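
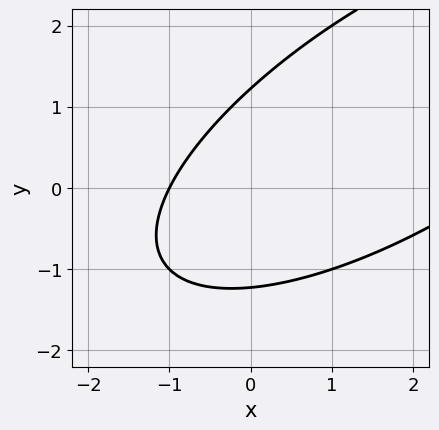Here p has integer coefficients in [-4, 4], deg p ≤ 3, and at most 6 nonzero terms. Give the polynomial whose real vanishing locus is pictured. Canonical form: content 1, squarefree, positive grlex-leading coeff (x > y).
x^2 - 2*x*y + 2*y^2 - 2*x - 3

1. deg p = 2. A generic line meets the curve in up to 2 points.
2. From the visible intercepts: one x-axis crossing is at x = -1.
3. Putting this together gives p.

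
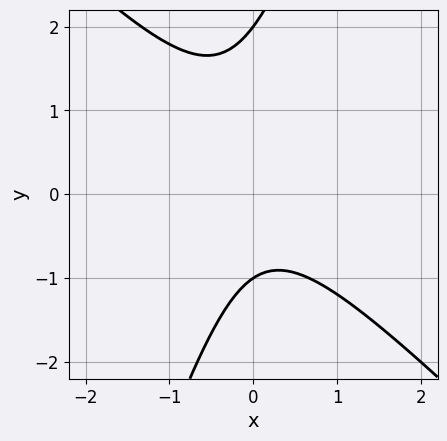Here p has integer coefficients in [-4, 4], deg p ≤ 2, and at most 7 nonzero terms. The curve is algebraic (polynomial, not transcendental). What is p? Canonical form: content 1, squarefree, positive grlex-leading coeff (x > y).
deg p = 2.
Checking where it meets the axes: the y-axis gridline crossings are at y ∈ {-1, 2}; no x-intercept at any integer in the box.
Putting this together gives p.

3*x^2 + 2*x*y - y^2 + y + 2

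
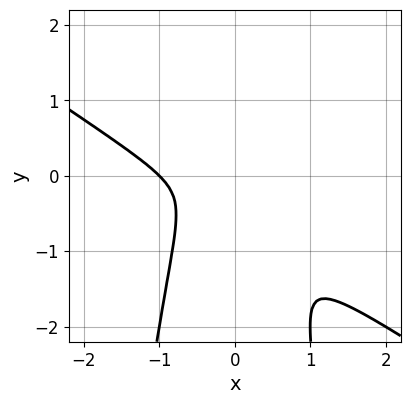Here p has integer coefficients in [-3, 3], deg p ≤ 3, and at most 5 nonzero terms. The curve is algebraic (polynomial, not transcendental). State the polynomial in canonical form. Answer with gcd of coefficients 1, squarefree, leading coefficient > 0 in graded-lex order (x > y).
Degree: the shape is more complex than any degree-2 curve, so deg p = 3.
From the visible intercepts: it crosses the x-axis at the gridline x = -1.
Together with the visible shape, these determine p as stated.

2*x^3 + 3*x^2*y + 2*x^2 + x*y + y^2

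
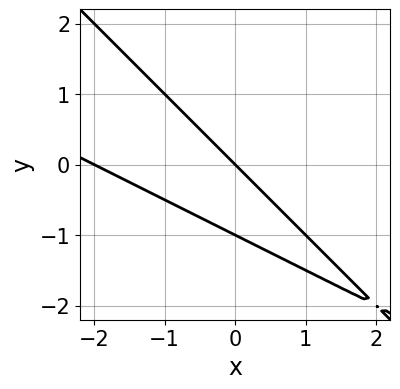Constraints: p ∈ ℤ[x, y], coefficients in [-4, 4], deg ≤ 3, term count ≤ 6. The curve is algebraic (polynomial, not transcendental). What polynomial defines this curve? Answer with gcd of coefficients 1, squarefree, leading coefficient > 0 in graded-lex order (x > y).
First, deg p = 2. No degree-1 curve has this shape.
Next, from the axis intercepts and sections: among the integer gridlines, it crosses the x-axis at x ∈ {-2, 0}; the y-axis gridline crossings are at y ∈ {-1, 0}.
Finally, assembling these constraints gives the stated polynomial.

x^2 + 3*x*y + 2*y^2 + 2*x + 2*y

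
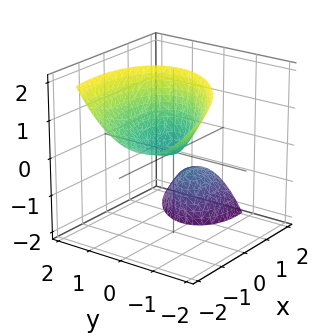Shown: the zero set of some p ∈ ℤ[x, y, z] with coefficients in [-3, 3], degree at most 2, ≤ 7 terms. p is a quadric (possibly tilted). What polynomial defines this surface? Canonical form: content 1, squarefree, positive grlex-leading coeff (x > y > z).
x^2 - x*y + 2*x*z + 2*y^2 - z

(a) The picture has 2 separate pieces.
(b) The degree is 2 — a generic line meets the surface in up to 2 points.
(c) Reading off the gridlines: it meets the x-axis at x = 0 (among the integer gridlines); it meets the y-axis at y = 0 (among the integer gridlines); it crosses the z-axis at the gridline z = 0.
(d) Matching integer coefficients to the picture gives p.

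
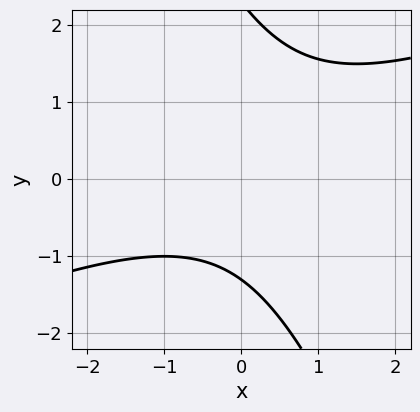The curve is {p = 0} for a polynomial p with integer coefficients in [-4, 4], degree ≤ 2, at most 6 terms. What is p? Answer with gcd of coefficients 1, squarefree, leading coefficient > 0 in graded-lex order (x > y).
x^2 - 2*x*y - y^2 + y + 3

The degree is 2 — the shape is more complex than any degree-1 curve.
Checking where it meets the axes: it misses every integer gridline on the x-axis.
Solving for integer coefficients yields p as stated.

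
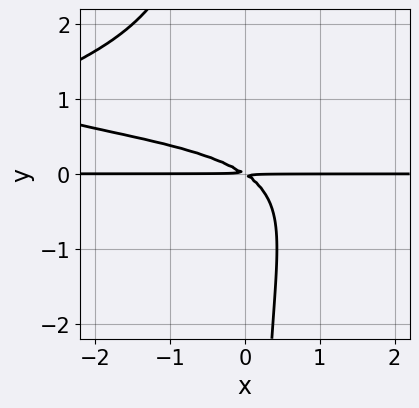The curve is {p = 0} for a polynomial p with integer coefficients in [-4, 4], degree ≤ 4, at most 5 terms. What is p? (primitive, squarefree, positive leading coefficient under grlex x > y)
2*x*y^3 - 3*x*y^2 + 2*x*y + 3*y^2

The degree is 4 — the shape is more complex than any degree-3 curve.
From the visible intercepts: the visible x-axis segment lies entirely on the curve.
Together with the visible shape, these determine p as stated.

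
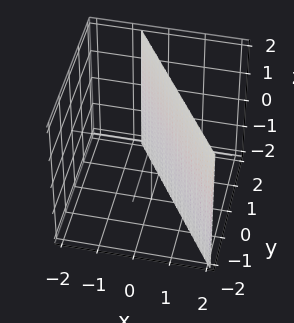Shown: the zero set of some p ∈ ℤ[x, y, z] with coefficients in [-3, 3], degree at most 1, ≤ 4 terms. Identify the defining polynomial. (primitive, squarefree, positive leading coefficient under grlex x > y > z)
deg p = 1. The surface is flat (a plane).
Against the integer gridlines: it meets the y-axis at y = 1 (among the integer gridlines); no z-intercept at any integer in the box.
Solving for integer coefficients yields p as stated.

3*x + 2*y - 2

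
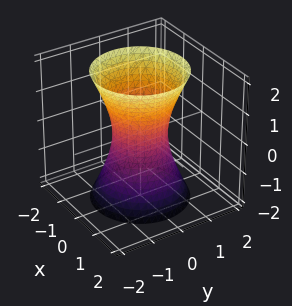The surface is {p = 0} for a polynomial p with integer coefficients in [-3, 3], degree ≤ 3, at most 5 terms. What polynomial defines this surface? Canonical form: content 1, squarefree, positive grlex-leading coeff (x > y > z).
First, the degree is 2 — an hourglass — one-sheet hyperboloid; a quadric.
Then, by symmetry, every cross-section ⟂ z is a circle, so x, y appear only via x² + y²; it's symmetric under z → −z, forcing even powers of z.
Next, against the integer gridlines: the surface avoids every integer z-axis point in the box; a circular section at z = 0 has radius between 0 and 1.
Finally, together with the visible shape, these determine p as stated.

3*x^2 + 3*y^2 - z^2 - 2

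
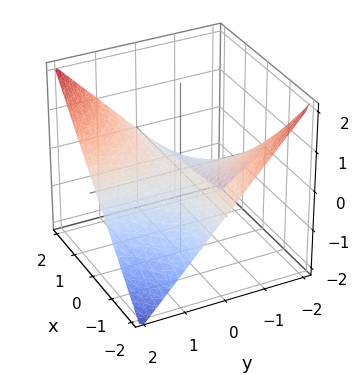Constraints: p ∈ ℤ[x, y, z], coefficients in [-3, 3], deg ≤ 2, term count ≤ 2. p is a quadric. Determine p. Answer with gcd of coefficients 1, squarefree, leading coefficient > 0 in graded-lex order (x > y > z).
x*y - 2*z

(a) The degree is 2 — a hyperbolic paraboloid; a quadric.
(b) Against the integer gridlines: it meets the z-axis at z = 0 (among the integer gridlines); every point of the x-axis in the box is on the surface; the visible y-axis segment lies entirely on the surface.
(c) These observations pin down the coefficients.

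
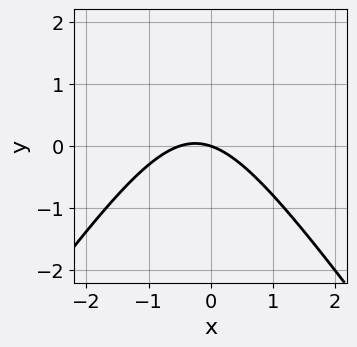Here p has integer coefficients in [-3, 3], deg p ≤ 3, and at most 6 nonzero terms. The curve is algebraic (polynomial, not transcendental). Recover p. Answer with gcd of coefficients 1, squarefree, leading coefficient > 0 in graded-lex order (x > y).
The degree is 2 — no degree-1 curve has this shape.
Observable constraints: one y-axis crossing is at y = 0; it crosses the x-axis at the gridline x = 0.
The integer polynomial consistent with all of this is the stated p.

2*x^2 - y^2 + x + 3*y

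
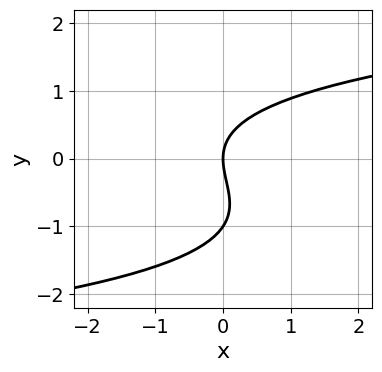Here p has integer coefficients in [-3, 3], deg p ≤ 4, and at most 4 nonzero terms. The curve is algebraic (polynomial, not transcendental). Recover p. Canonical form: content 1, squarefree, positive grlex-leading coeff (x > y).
2*y^3 + 2*y^2 - 3*x

(a) Degree: a generic line meets the curve in up to 3 points, so deg p = 3.
(b) Reading off the gridlines: it crosses the x-axis at the gridline x = 0; the y-axis gridline crossings are at y ∈ {-1, 0}.
(c) Matching integer coefficients to the picture gives p.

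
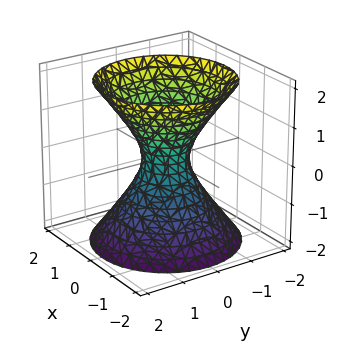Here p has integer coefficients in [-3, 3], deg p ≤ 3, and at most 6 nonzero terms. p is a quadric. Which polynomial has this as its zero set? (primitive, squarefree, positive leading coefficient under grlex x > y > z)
3*x^2 + 3*y^2 - 2*z^2 - 1

(a) deg p = 2.
(b) Symmetries: it's symmetric under z → −z, forcing even powers of z; rotational symmetry about the z-axis ⇒ p depends on x, y only through x² + y².
(c) Reading off the gridlines: it misses every integer gridline on the z-axis; a circular section at z = -1 has radius exactly 1.
(d) Putting this together gives p.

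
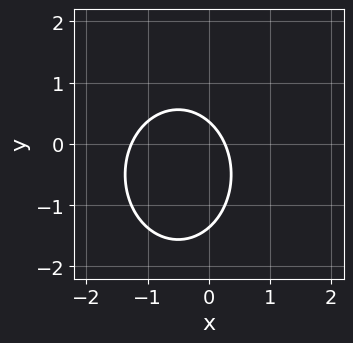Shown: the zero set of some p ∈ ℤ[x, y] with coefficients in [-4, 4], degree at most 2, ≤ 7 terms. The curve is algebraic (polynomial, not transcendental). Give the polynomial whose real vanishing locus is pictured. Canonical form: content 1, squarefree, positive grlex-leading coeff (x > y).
(a) deg p = 2. No degree-1 curve has this shape.
(b) The integer polynomial consistent with all of this is the stated p.

3*x^2 + 2*y^2 + 3*x + 2*y - 1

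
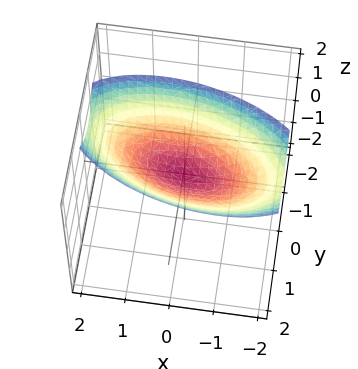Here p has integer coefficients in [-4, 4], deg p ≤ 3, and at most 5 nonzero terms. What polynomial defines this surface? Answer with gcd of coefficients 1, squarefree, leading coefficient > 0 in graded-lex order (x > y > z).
x^2 + x*y + 3*y^2 - y*z - 3*z

1. The degree is 2 — the shape is more complex than any degree-1 surface.
2. From the axis intercepts and sections: it meets the y-axis at y = 0 (among the integer gridlines); it crosses the x-axis at the gridline x = 0; it crosses the z-axis at the gridline z = 0.
3. Together with the visible shape, these determine p as stated.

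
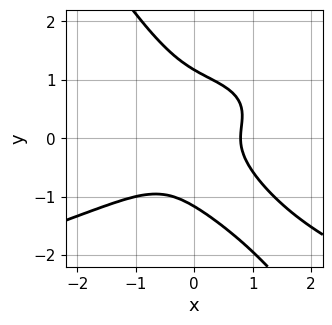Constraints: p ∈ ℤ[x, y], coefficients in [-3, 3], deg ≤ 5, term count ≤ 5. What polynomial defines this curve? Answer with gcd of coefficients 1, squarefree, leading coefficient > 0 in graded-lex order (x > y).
(a) The degree is 4 — no degree-3 curve has this shape.
(b) Solving for integer coefficients yields p as stated.

3*x*y^3 + 2*y^4 + 2*x^3 - 2*y^2 - 1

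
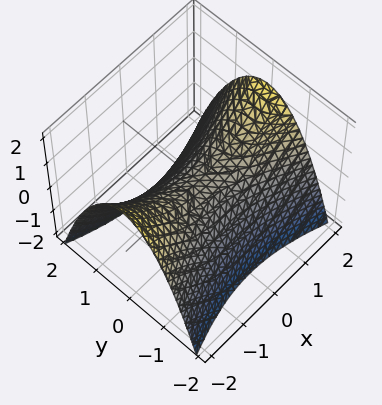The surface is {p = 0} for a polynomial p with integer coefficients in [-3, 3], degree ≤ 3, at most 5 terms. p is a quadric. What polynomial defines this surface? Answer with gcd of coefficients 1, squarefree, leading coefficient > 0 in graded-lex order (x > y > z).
x^2 - 3*y^2 - 3*z

1. deg p = 2.
2. Symmetries: it's symmetric under x → −x, forcing even powers of x; the y ↦ −y reflection is a symmetry, so y appears only in even powers.
3. From the visible intercepts: it crosses the y-axis at the gridline y = 0; it meets the x-axis at x = 0 (among the integer gridlines); it meets the z-axis at z = 0 (among the integer gridlines).
4. Putting this together gives p.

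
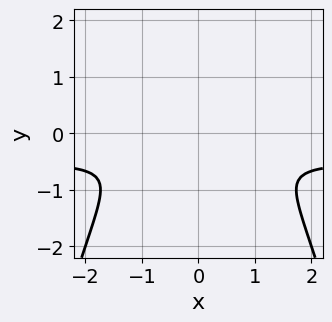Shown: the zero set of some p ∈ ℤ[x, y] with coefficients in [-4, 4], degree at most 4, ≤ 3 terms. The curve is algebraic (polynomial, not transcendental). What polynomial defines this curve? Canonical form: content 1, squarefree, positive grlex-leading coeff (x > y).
Degree: no degree-2 curve has this shape, so deg p = 3.
Symmetries: the x ↦ −x reflection is a symmetry, so x appears only in even powers.
Together with the visible shape, these determine p as stated.

2*x^2*y + x^2 + 3*y^2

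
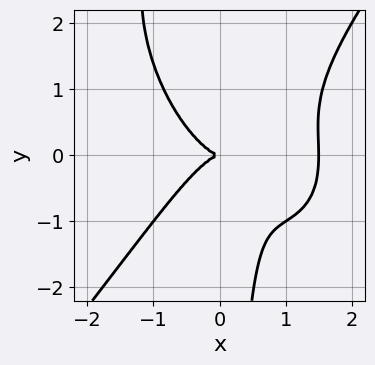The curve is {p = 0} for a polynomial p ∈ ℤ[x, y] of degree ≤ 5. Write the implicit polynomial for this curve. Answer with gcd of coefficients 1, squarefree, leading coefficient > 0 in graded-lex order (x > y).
2*x^4 - x*y^3 - 3*x^3 + 2*x*y^2 - 2*y^2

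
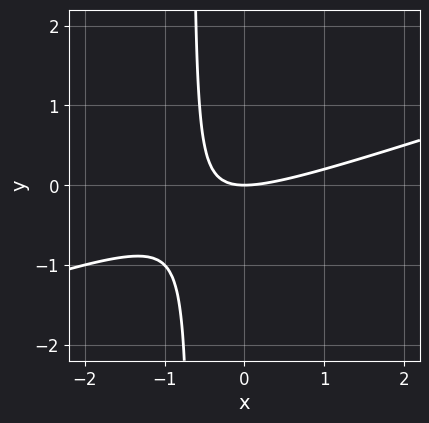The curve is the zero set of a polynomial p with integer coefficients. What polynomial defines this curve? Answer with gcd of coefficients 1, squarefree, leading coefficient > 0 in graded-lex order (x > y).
1. The degree is 2 — no degree-1 curve has this shape.
2. From the visible intercepts: it crosses the x-axis at the gridline x = 0; it crosses the y-axis at the gridline y = 0.
3. Fitting integer coefficients to these (and the overall shape) gives p.

x^2 - 3*x*y - 2*y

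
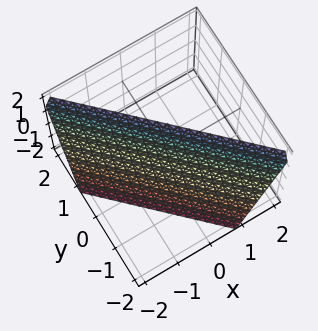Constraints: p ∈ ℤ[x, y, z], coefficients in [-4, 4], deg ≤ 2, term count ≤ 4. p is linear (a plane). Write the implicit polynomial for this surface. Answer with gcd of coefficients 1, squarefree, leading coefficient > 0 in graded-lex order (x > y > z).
3*x + 3*y - z + 2

(a) The degree is 1 — every cross-section is a straight line — this is a plane.
(b) Checking where it meets the axes: it crosses the z-axis at the gridline z = 2.
(c) Solving for integer coefficients yields p as stated.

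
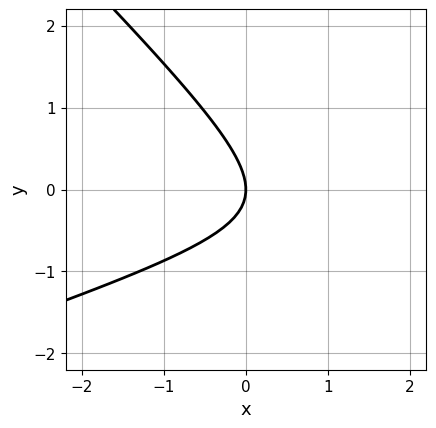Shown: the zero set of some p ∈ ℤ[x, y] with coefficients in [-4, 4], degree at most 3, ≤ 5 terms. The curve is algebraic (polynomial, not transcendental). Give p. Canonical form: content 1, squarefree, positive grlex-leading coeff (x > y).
x^2 - 2*x*y - 3*y^2 - 3*x

deg p = 2.
From the axis intercepts and sections: it crosses the y-axis at the gridline y = 0; it crosses the x-axis at the gridline x = 0.
These observations pin down the coefficients.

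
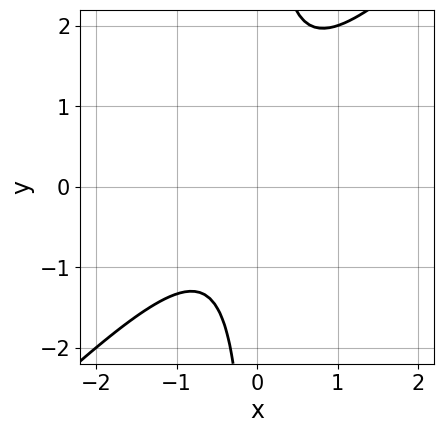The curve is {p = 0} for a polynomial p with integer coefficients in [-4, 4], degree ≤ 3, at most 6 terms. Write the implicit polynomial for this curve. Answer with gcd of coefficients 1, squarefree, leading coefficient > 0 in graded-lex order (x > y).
First, deg p = 2.
Then, checking where it meets the axes: the curve avoids every integer x-axis point in the box; the curve avoids every integer y-axis point in the box.
Finally, these observations pin down the coefficients.

3*x^2 - 3*x*y + x + 2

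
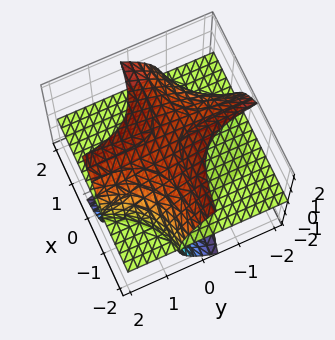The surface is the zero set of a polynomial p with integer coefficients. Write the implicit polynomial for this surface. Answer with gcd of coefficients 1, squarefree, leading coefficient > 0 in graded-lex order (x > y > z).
(a) I count 2 distinct pieces. Treating them together as one polynomial.
(b) deg p = 3. The shape is more complex than any degree-2 surface.
(c) Observable constraints: one z-axis crossing is at z = 0; the visible x-axis segment lies entirely on the surface.
(d) Putting this together gives p. Check: (0, -1, 0) on the y-axis lies on the surface, and p(0, -1, 0) = 0. ✓

2*x*y*z - z^3 + 3*z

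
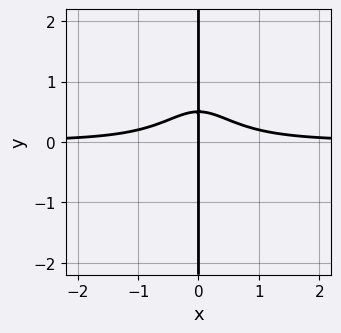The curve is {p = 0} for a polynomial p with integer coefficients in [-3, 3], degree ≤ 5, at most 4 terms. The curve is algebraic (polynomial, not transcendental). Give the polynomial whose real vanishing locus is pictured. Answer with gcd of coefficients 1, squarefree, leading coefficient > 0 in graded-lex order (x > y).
3*x^3*y + 2*x*y - x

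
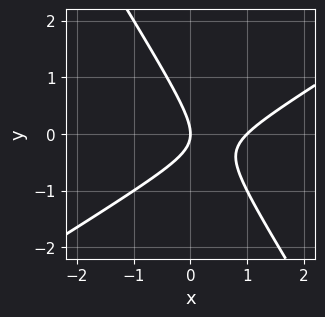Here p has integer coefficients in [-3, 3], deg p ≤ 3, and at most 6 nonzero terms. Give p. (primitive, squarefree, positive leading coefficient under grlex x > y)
x^2 - x*y - y^2 - x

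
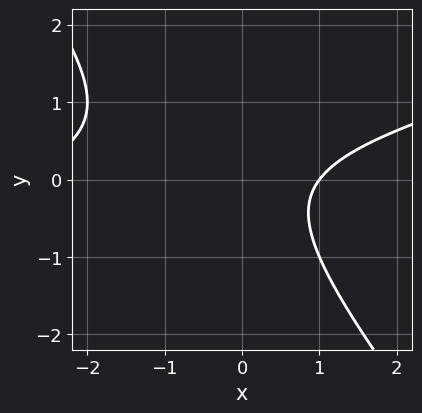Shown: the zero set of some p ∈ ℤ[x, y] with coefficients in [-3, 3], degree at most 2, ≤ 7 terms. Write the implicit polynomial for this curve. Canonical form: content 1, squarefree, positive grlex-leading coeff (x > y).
(a) deg p = 2.
(b) Reading off the gridlines: the curve avoids every integer y-axis point in the box; it crosses the x-axis at the gridline x = 1.
(c) Solving for integer coefficients yields p as stated.

x^2 - 3*x*y - 3*y^2 + 2*x - 3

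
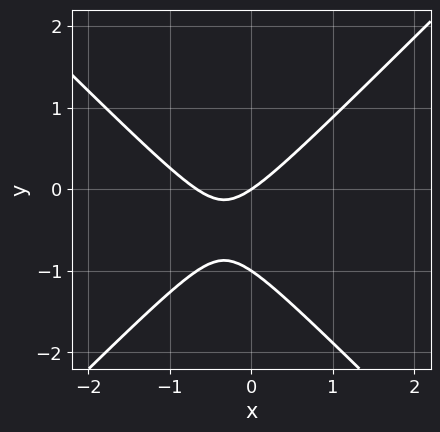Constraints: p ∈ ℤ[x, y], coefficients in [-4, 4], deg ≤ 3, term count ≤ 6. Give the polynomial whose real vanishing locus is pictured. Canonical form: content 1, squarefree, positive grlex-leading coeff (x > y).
3*x^2 - 3*y^2 + 2*x - 3*y

1. The degree is 2 — a generic line meets the curve in up to 2 points.
2. Reading off the gridlines: among the integer gridlines, it crosses the y-axis at y ∈ {-1, 0}; one x-axis crossing is at x = 0.
3. Matching integer coefficients to the picture gives p.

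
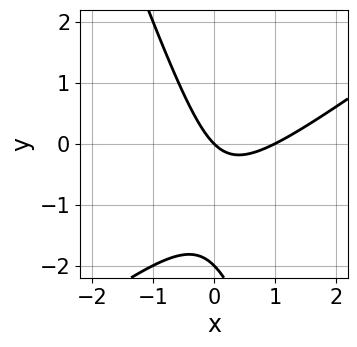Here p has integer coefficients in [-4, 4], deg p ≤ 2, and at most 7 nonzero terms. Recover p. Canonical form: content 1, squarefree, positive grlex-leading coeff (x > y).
2*x^2 - 2*x*y - y^2 - 2*x - 2*y

1. The degree is 2 — no degree-1 curve has this shape.
2. From the axis intercepts and sections: the y-axis gridline crossings are at y ∈ {-2, 0}; the x-axis gridline crossings are at x ∈ {0, 1}.
3. These observations pin down the coefficients.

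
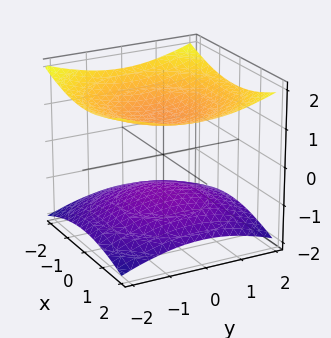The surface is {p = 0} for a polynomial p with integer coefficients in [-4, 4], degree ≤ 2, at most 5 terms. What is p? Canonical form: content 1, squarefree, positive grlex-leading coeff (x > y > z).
(a) There are 2 components. Treating them together as one polynomial.
(b) The degree is 2 — no degree-1 surface has this shape.
(c) Symmetries: the z-axis is an axis of rotation, so x and y enter only as x² + y².
(d) From the axis intercepts and sections: the surface avoids every integer y-axis point in the box; it misses every integer gridline on the x-axis.
(e) Solving for integer coefficients yields p as stated. Check: (0, 0, -1) on the z-axis lies on the surface, and p(0, 0, -1) = 0. ✓

x^2 + y^2 - 3*z^2 + 3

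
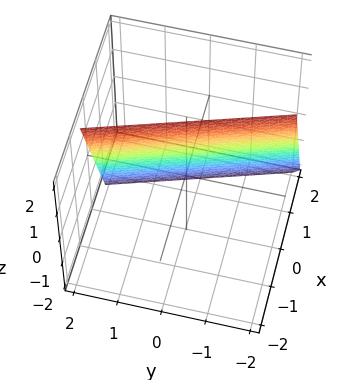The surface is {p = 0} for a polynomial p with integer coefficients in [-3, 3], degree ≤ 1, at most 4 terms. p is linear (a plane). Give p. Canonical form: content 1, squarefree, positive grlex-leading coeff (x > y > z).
3*x + y + z - 2

First, the degree is 1 — the surface is flat (a plane).
Next, observable constraints: it crosses the z-axis at the gridline z = 2; it crosses the y-axis at the gridline y = 2.
Finally, putting this together gives p.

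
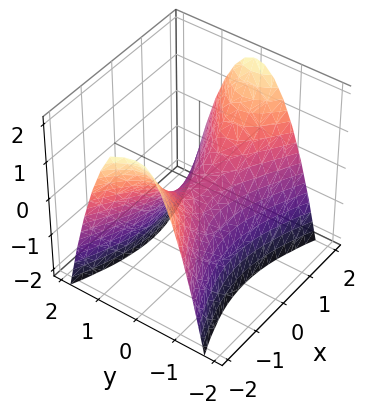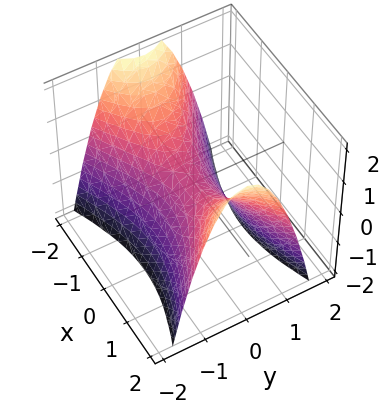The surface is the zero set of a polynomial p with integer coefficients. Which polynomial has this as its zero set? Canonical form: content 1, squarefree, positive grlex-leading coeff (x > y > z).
First, the degree is 2 — a saddle surface; a quadric.
Next, symmetries: mirror symmetry y ↦ −y ⇒ only even powers of y; it's symmetric under x → −x, forcing even powers of x.
Then, from the axis intercepts and sections: one y-axis crossing is at y = 0; one z-axis crossing is at z = 0; one x-axis crossing is at x = 0.
Finally, solving for integer coefficients yields p as stated.

x^2 - 3*y^2 - 2*z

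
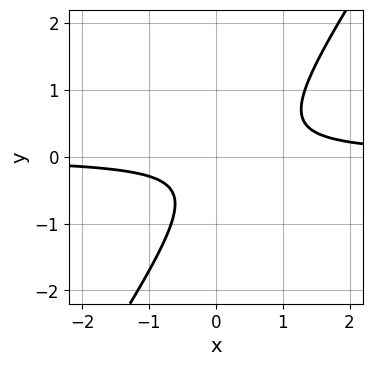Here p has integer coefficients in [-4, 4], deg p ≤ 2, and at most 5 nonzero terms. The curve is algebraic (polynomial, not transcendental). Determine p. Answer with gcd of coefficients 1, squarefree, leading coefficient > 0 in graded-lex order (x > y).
1. Degree: the shape is more complex than any degree-1 curve, so deg p = 2.
2. Against the integer gridlines: the curve avoids every integer y-axis point in the box; the curve avoids every integer x-axis point in the box.
3. Solving for integer coefficients yields p as stated.

3*x*y - 2*y^2 - y - 1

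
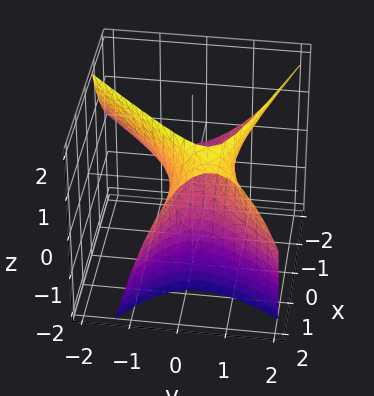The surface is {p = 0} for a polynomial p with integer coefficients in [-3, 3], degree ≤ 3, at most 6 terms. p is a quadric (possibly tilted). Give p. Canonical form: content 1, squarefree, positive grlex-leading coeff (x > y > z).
x^2 + 2*x*y - 3*x*z - 3*y^2 + 3*z

deg p = 2. A generic line meets the surface in up to 2 points.
Against the integer gridlines: one y-axis crossing is at y = 0; it crosses the x-axis at the gridline x = 0.
Matching integer coefficients to the picture gives p.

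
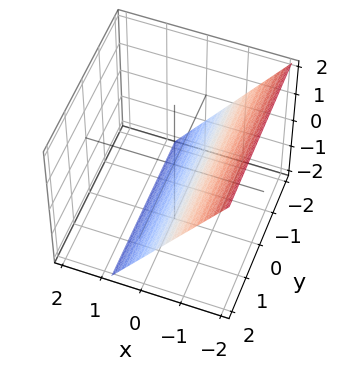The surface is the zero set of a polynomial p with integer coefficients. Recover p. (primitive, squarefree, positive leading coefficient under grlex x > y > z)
First, the degree is 1 — every cross-section is a straight line — this is a plane.
Next, from the axis intercepts and sections: one z-axis crossing is at z = -1; no y-intercept at any integer in the box.
Finally, matching integer coefficients to the picture gives p.

3*x + 2*z + 2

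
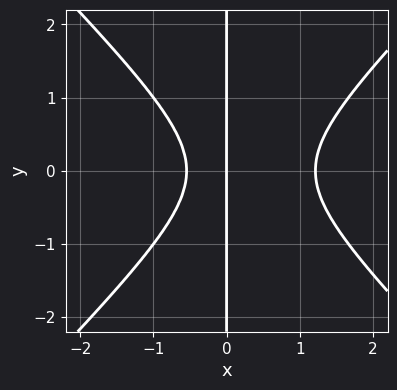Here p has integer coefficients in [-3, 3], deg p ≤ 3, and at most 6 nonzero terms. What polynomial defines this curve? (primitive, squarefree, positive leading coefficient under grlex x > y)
3*x^3 - 3*x*y^2 - 2*x^2 - 2*x

First, deg p = 3. A generic line meets the curve in up to 3 points.
Next, symmetries: it's symmetric under y → −y, forcing even powers of y.
Next, observable constraints: it meets the x-axis at x = 0 (among the integer gridlines); every point of the y-axis in the box is on the curve.
Finally, putting this together gives p.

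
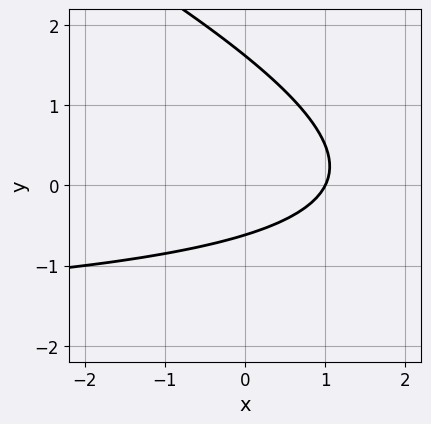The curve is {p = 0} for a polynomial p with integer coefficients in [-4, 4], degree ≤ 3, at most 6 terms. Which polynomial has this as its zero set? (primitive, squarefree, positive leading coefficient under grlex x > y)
x*y + 2*y^2 + 2*x - 2*y - 2

(a) The degree is 2 — a generic line meets the curve in up to 2 points.
(b) Observable constraints: it crosses the x-axis at the gridline x = 1.
(c) The integer polynomial consistent with all of this is the stated p.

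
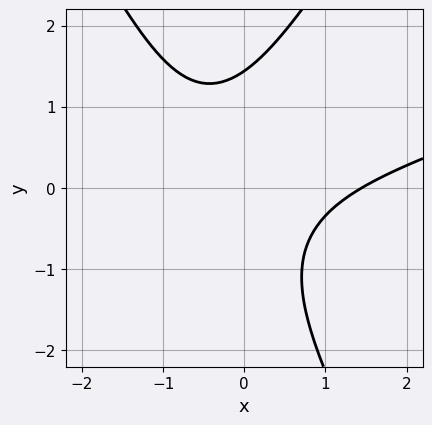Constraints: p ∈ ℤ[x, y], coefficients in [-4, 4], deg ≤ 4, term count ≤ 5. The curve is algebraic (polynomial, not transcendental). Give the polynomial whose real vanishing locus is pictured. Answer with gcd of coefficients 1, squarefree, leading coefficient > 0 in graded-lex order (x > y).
x^3 - 3*x^2*y + y^3 - 3*x*y - 3

1. deg p = 3. The shape is more complex than any degree-2 curve.
2. Matching integer coefficients to the picture gives p.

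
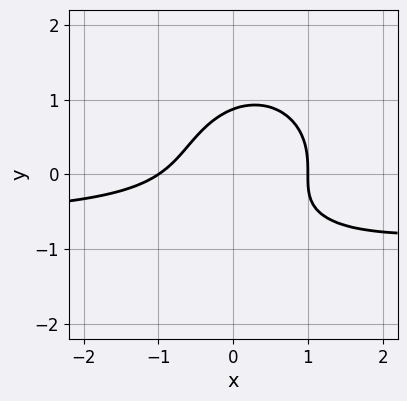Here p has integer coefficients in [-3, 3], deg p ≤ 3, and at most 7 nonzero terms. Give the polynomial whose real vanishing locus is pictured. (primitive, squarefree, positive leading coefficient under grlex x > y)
3*x^2*y + 3*y^3 + 2*x^2 - 3*x*y - 2

1. The degree is 3 — the shape is more complex than any degree-2 curve.
2. Reading off the gridlines: the x-axis gridline crossings are at x ∈ {-1, 1}.
3. These observations pin down the coefficients.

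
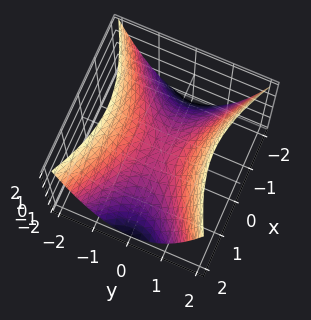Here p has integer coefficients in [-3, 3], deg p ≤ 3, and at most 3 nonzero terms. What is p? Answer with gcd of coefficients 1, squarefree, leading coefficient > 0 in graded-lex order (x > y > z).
First, deg p = 2. A saddle surface; a quadric.
Next, symmetries: it's symmetric under x → −x, forcing even powers of x; mirror symmetry y ↦ −y ⇒ only even powers of y.
Next, reading off the gridlines: it meets the x-axis at x = 0 (among the integer gridlines); it meets the z-axis at z = 0 (among the integer gridlines).
Finally, these observations pin down the coefficients.

x^2 - 2*y^2 + 2*z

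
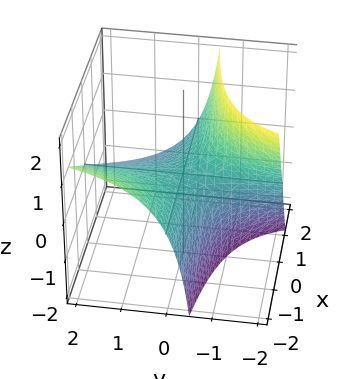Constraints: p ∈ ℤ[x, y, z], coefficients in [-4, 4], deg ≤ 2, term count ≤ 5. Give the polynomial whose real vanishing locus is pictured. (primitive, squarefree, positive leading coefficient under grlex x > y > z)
x*y + y*z + z

(a) The degree is 2 — the shape is more complex than any degree-1 surface.
(b) Observable constraints: the visible x-axis segment lies entirely on the surface; every point of the y-axis in the box is on the surface; it meets the z-axis at z = 0 (among the integer gridlines).
(c) Solving for integer coefficients yields p as stated.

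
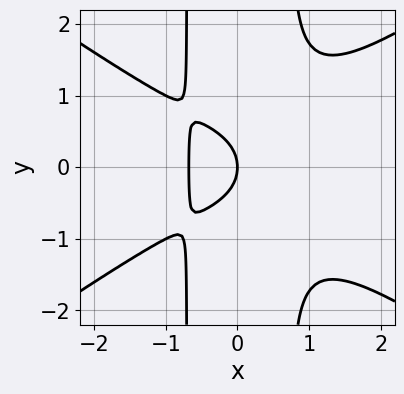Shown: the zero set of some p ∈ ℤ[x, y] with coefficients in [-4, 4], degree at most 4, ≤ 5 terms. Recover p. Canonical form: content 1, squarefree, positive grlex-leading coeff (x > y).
x^4 - 2*x^2*y^2 + x^2 + y^2 + x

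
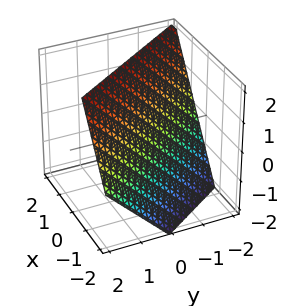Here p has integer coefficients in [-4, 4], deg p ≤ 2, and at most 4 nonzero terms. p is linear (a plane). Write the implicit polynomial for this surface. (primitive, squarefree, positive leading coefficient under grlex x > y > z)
Degree: every cross-section is a straight line — this is a plane, so deg p = 1.
Reading off the gridlines: it crosses the y-axis at the gridline y = -1; one z-axis crossing is at z = 1.
Putting this together gives p.

3*x + 2*y - 2*z + 2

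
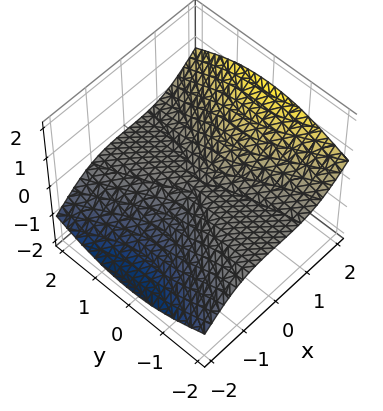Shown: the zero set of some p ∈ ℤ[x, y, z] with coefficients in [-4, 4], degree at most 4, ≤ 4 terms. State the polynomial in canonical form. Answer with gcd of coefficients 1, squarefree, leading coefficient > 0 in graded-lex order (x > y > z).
x^3 - 2*y^2*z - 3*z^3

(a) deg p = 3.
(b) Checking where it meets the axes: every point of the y-axis in the box is on the surface; it crosses the x-axis at the gridline x = 0; it crosses the z-axis at the gridline z = 0.
(c) Putting this together gives p.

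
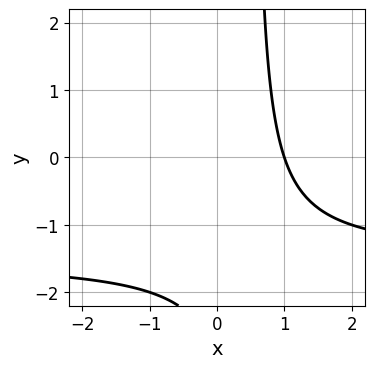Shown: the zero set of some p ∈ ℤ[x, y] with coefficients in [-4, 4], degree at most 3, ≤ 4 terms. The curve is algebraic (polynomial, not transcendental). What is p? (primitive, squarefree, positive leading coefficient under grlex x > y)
First, the degree is 2 — no degree-1 curve has this shape.
Then, reading off the gridlines: no y-intercept at any integer in the box; one x-axis crossing is at x = 1.
Finally, putting this together gives p.

2*x*y + 3*x - y - 3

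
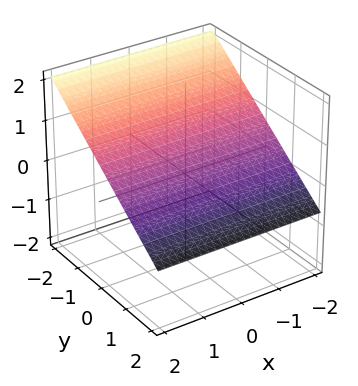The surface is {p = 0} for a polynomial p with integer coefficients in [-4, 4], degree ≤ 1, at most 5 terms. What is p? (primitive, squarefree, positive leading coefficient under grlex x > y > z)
2*y + 3*z - 2

Degree: every cross-section is a straight line — this is a plane, so deg p = 1.
From the visible intercepts: one y-axis crossing is at y = 1; it misses every integer gridline on the x-axis.
Matching integer coefficients to the picture gives p.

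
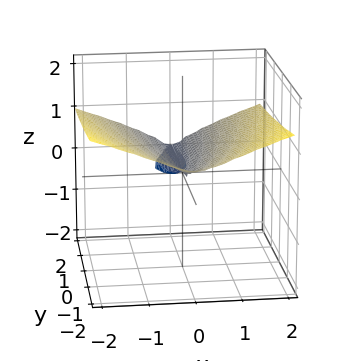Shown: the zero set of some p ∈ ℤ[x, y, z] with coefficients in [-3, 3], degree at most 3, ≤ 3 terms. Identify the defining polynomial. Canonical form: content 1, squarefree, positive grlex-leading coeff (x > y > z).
y*z^2 + 3*z^3 - x^2

1. Degree: a generic line meets the surface in up to 3 points, so deg p = 3.
2. Observable constraints: it crosses the x-axis at the gridline x = 0; one z-axis crossing is at z = 0; the visible y-axis segment lies entirely on the surface.
3. Together with the visible shape, these determine p as stated.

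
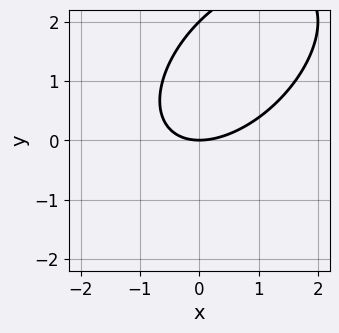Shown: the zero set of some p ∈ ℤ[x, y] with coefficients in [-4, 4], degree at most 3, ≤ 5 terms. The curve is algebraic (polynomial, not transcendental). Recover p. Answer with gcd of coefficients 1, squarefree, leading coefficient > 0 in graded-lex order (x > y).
x^2 - x*y + y^2 - 2*y

First, degree: a generic line meets the curve in up to 2 points, so deg p = 2.
Next, observable constraints: it meets the x-axis at x = 0 (among the integer gridlines); the y-axis gridline crossings are at y ∈ {0, 2}.
Finally, these observations pin down the coefficients.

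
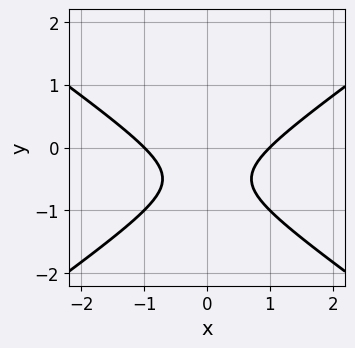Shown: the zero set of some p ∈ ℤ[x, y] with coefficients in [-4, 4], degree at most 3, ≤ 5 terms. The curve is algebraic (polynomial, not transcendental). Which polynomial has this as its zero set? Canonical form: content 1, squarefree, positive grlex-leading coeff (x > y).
Degree: a generic line meets the curve in up to 2 points, so deg p = 2.
Symmetries: the x ↦ −x reflection is a symmetry, so x appears only in even powers.
Checking where it meets the axes: no y-intercept at any integer in the box; among the integer gridlines, it crosses the x-axis at x ∈ {-1, 1}.
Solving for integer coefficients yields p as stated.

x^2 - 2*y^2 - 2*y - 1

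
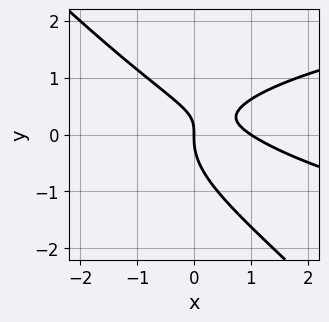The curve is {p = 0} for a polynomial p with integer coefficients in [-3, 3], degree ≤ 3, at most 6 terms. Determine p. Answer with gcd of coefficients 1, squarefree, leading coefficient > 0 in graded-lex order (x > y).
(a) Degree: the shape is more complex than any degree-2 curve, so deg p = 3.
(b) Checking where it meets the axes: it crosses the y-axis at the gridline y = 0; among the integer gridlines, it crosses the x-axis at x ∈ {0, 1}.
(c) Matching integer coefficients to the picture gives p.

3*x*y^2 + 3*y^3 - 2*x^2 - 3*x*y + 2*x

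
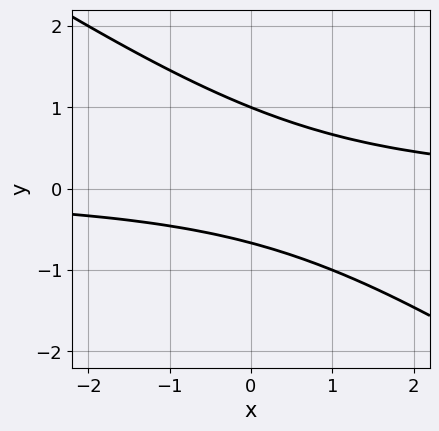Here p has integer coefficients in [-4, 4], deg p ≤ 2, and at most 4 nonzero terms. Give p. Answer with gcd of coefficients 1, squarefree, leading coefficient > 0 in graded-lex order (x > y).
2*x*y + 3*y^2 - y - 2

1. deg p = 2. The shape is more complex than any degree-1 curve.
2. Checking where it meets the axes: it misses every integer gridline on the x-axis; one y-axis crossing is at y = 1.
3. Matching integer coefficients to the picture gives p.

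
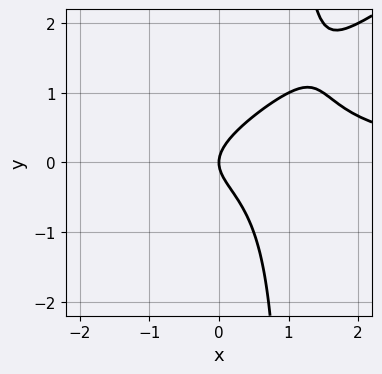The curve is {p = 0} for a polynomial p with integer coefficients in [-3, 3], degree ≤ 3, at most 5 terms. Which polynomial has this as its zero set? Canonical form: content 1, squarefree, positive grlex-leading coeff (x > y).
2*x^2*y - 3*x*y^2 + 3*y^2 - 2*x

The degree is 3 — no degree-2 curve has this shape.
Reading off the gridlines: it meets the y-axis at y = 0 (among the integer gridlines); it meets the x-axis at x = 0 (among the integer gridlines).
These observations pin down the coefficients.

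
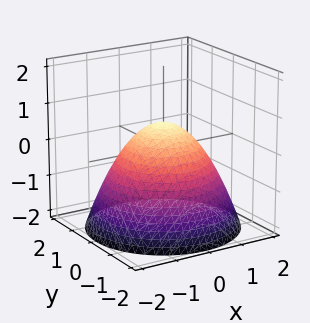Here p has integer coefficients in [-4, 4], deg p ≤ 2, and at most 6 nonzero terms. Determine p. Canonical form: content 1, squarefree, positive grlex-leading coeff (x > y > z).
2*x^2 + 2*y^2 + 3*z - 2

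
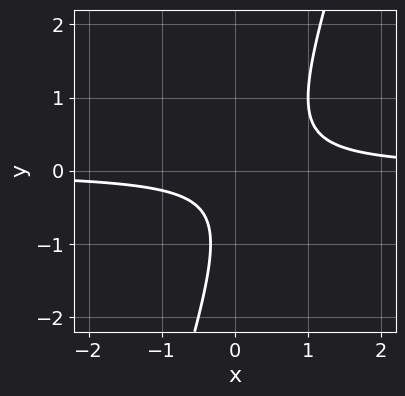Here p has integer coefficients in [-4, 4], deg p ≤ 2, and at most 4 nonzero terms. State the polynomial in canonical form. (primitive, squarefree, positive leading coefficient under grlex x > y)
3*x*y - y^2 - y - 1

(a) deg p = 2. No degree-1 curve has this shape.
(b) From the axis intercepts and sections: the curve avoids every integer y-axis point in the box; it misses every integer gridline on the x-axis.
(c) Together with the visible shape, these determine p as stated.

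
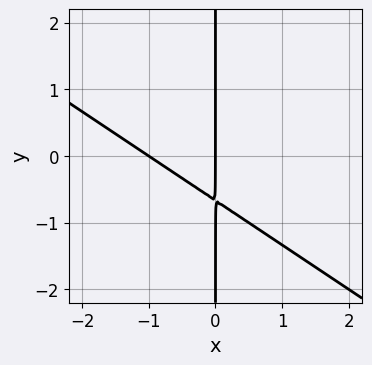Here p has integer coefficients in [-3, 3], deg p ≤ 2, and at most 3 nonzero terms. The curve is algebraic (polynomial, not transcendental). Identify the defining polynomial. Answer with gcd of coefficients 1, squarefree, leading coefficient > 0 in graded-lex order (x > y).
1. Degree: a generic line meets the curve in up to 2 points, so deg p = 2.
2. Reading off the gridlines: among the integer gridlines, it crosses the x-axis at x ∈ {-1, 0}; every point of the y-axis in the box is on the curve.
3. The integer polynomial consistent with all of this is the stated p.

2*x^2 + 3*x*y + 2*x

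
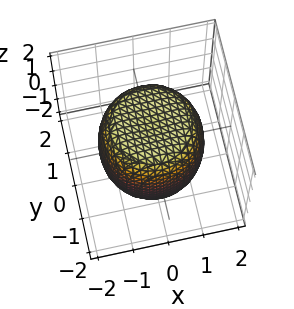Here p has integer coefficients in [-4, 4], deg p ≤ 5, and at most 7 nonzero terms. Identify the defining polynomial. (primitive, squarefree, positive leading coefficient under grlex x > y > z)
x^4 + 2*x^2*y^2 + y^4 - x^2 - y^2 + z^2 - 2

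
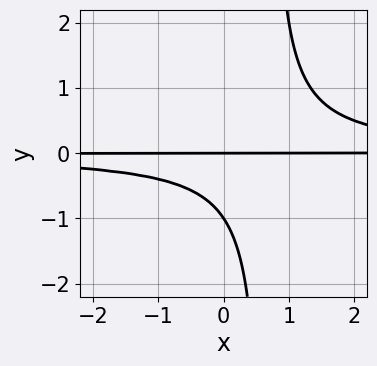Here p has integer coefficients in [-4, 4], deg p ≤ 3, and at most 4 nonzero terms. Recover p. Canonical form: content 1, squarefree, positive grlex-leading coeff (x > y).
(a) deg p = 3. A generic line meets the curve in up to 3 points.
(b) Checking where it meets the axes: the visible x-axis segment lies entirely on the curve; among the integer gridlines, it crosses the y-axis at y ∈ {-1, 0}.
(c) Putting this together gives p.

3*x*y^2 - 2*y^2 - 2*y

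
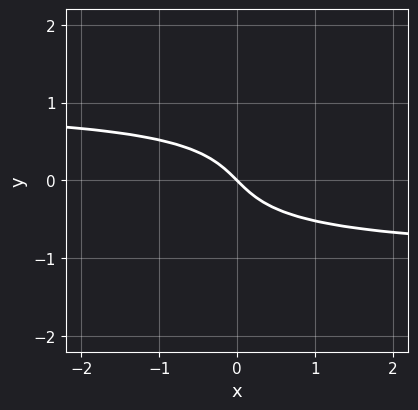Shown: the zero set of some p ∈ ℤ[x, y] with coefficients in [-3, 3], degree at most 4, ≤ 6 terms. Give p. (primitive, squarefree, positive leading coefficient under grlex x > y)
2*x*y^2 - 3*y^3 - 2*x - 2*y

1. Degree: no degree-2 curve has this shape, so deg p = 3.
2. Against the integer gridlines: it meets the x-axis at x = 0 (among the integer gridlines); it meets the y-axis at y = 0 (among the integer gridlines).
3. Assembling these constraints gives the stated polynomial.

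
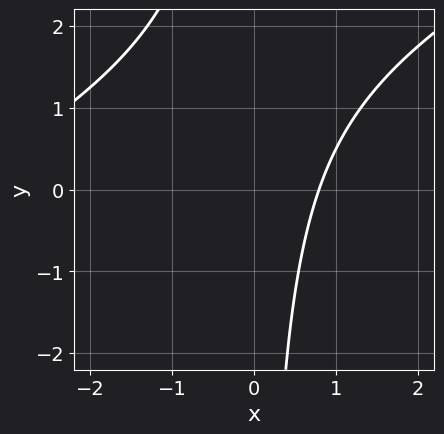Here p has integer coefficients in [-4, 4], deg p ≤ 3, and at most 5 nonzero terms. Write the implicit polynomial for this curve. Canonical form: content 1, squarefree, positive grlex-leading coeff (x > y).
x^2 - 2*x*y + 3*x - 3

1. Degree: the shape is more complex than any degree-1 curve, so deg p = 2.
2. Checking where it meets the axes: the curve avoids every integer y-axis point in the box.
3. Putting this together gives p.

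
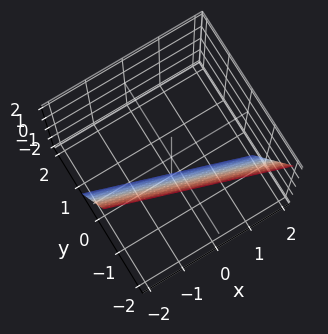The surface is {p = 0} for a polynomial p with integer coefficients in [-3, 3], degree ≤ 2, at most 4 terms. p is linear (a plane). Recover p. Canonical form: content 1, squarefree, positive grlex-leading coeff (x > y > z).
x + 3*y + z + 2

First, deg p = 1. The surface is flat (a plane).
Next, reading off the gridlines: one z-axis crossing is at z = -2; one x-axis crossing is at x = -2.
Finally, solving for integer coefficients yields p as stated.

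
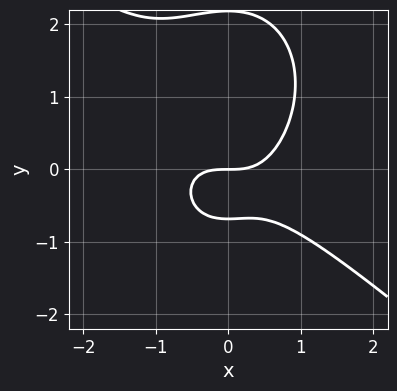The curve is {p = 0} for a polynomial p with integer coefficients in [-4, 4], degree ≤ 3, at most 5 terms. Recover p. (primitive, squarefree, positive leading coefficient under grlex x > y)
First, degree: the shape is more complex than any degree-2 curve, so deg p = 3.
Next, against the integer gridlines: it meets the y-axis at y = 0 (among the integer gridlines); it meets the x-axis at x = 0 (among the integer gridlines).
Finally, assembling these constraints gives the stated polynomial.

3*x^3 + 2*x^2*y + 2*y^3 - 3*y^2 - 3*y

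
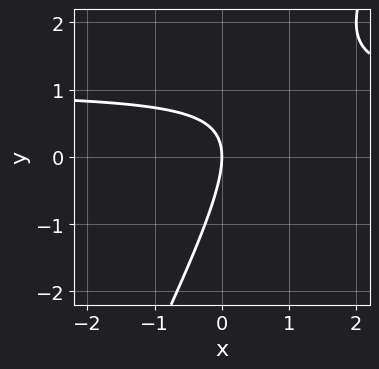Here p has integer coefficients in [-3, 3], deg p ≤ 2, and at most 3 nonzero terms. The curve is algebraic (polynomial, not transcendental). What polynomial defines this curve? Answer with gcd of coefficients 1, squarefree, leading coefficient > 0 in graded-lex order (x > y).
2*x*y - y^2 - 2*x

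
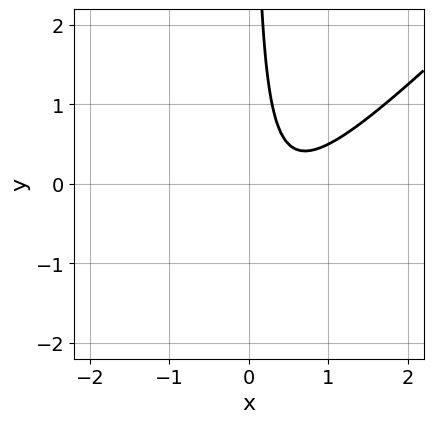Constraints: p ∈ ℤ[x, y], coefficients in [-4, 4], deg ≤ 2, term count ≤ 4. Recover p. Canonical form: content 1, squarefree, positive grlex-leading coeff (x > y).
2*x^2 - 2*x*y - 2*x + 1

1. The degree is 2 — the shape is more complex than any degree-1 curve.
2. Observable constraints: no y-intercept at any integer in the box; the curve avoids every integer x-axis point in the box.
3. Putting this together gives p.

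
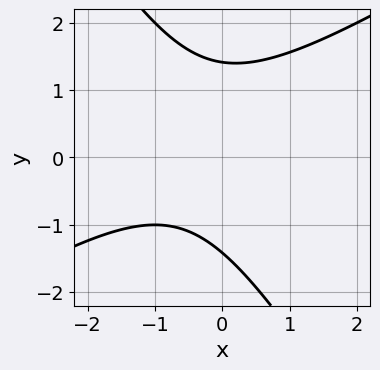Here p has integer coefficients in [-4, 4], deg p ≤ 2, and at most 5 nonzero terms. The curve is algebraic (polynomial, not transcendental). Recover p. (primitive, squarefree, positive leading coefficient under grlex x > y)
1. deg p = 2.
2. Checking where it meets the axes: no x-intercept at any integer in the box.
3. The integer polynomial consistent with all of this is the stated p.

x^2 - x*y - y^2 + x + 2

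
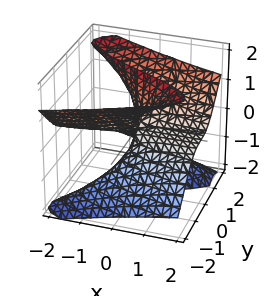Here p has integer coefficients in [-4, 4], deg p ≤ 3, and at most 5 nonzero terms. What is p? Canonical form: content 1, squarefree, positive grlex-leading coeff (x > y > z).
2*y^3 - 3*y*z^2 - 3*x*z

First, degree: no degree-2 surface has this shape, so deg p = 3.
Next, reading off the gridlines: one y-axis crossing is at y = 0; the visible z-axis segment lies entirely on the surface; every point of the x-axis in the box is on the surface.
Finally, the integer polynomial consistent with all of this is the stated p.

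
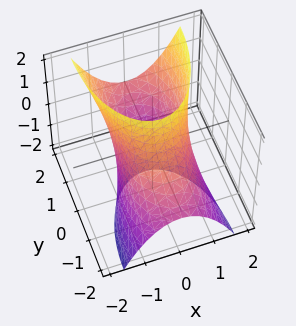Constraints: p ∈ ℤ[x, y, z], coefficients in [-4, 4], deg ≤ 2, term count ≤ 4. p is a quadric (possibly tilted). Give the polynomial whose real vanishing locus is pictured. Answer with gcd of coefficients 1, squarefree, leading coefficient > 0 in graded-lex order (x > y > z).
(a) The degree is 2 — the shape is more complex than any degree-1 surface.
(b) Observable constraints: the surface avoids every integer z-axis point in the box; among the integer gridlines, it crosses the x-axis at x ∈ {-1, 1}.
(c) These observations pin down the coefficients.

3*x^2 + y^2 - 2*y*z - 3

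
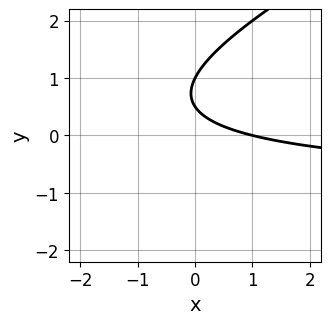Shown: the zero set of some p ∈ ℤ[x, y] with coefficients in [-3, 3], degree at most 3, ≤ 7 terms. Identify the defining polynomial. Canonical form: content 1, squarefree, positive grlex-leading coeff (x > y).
x*y - 2*y^2 + x + 3*y - 1

1. Degree: a generic line meets the curve in up to 2 points, so deg p = 2.
2. From the visible intercepts: one y-axis crossing is at y = 1; it crosses the x-axis at the gridline x = 1.
3. Fitting integer coefficients to these (and the overall shape) gives p.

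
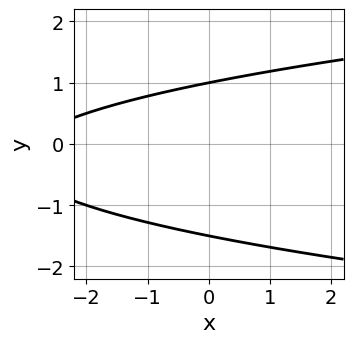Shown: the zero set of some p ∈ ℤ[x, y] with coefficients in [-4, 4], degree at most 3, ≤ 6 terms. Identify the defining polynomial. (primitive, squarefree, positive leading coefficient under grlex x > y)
1. deg p = 2. A generic line meets the curve in up to 2 points.
2. Reading off the gridlines: it crosses the y-axis at the gridline y = 1; no x-intercept at any integer in the box.
3. Solving for integer coefficients yields p as stated.

2*y^2 - x + y - 3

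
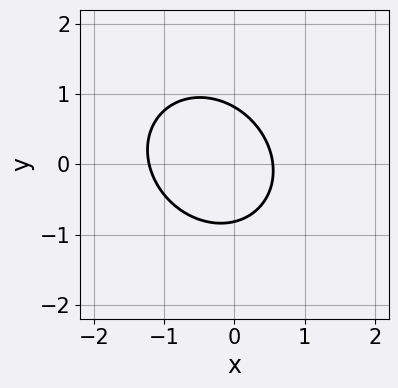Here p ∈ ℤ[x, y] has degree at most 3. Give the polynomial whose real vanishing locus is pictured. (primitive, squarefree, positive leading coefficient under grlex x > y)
3*x^2 + x*y + 3*y^2 + 2*x - 2

(a) deg p = 2.
(b) Putting this together gives p.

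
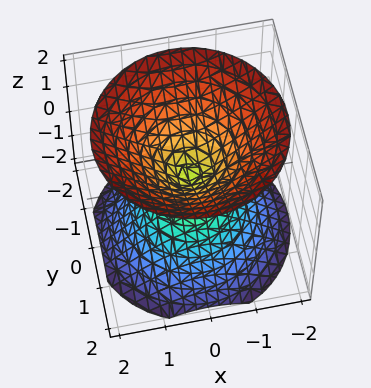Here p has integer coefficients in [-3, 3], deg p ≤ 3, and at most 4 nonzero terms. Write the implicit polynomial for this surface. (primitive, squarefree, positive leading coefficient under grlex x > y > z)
x^2 + y^2 - z^2

First, the picture has 2 separate pieces. Treating them together as one polynomial.
Then, deg p = 2. A double cone through the origin; a quadric.
Next, symmetries: rotational symmetry about the z-axis ⇒ p depends on x, y only through x² + y²; the z ↦ −z reflection is a symmetry, so z appears only in even powers.
Then, from the visible intercepts: it meets the y-axis at y = 0 (among the integer gridlines); a circular section at z = 1 has radius exactly 1; one z-axis crossing is at z = 0.
Finally, solving for integer coefficients yields p as stated.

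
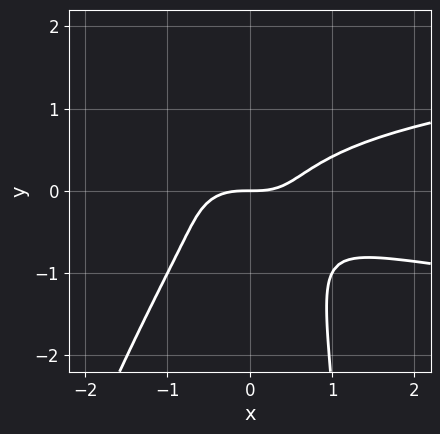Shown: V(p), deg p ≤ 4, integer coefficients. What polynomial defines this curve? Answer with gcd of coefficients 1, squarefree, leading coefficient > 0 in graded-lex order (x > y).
3*x^2*y^2 - x*y^3 - x^3 + 2*y^3 + y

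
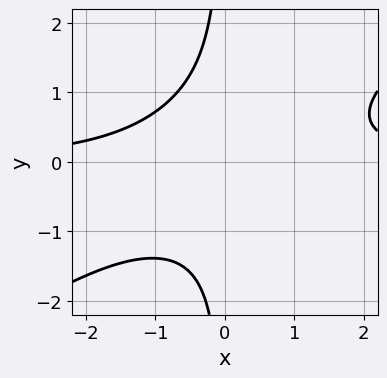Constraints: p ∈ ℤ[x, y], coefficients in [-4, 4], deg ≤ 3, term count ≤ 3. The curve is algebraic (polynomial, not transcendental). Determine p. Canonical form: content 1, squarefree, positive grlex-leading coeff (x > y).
2*x^2*y - 3*x*y^2 - 3

The degree is 3 — no degree-2 curve has this shape.
Against the integer gridlines: the curve avoids every integer y-axis point in the box; the curve avoids every integer x-axis point in the box.
Assembling these constraints gives the stated polynomial.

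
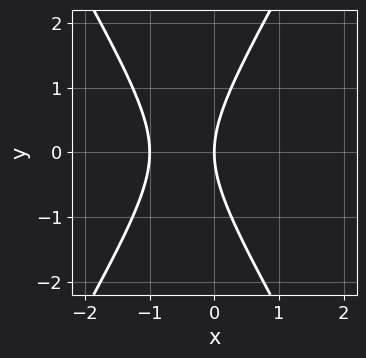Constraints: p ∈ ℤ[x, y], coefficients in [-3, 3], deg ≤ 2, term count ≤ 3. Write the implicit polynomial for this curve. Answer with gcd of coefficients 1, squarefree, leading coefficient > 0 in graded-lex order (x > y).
3*x^2 - y^2 + 3*x

1. Degree: the shape is more complex than any degree-1 curve, so deg p = 2.
2. Symmetries: the y ↦ −y reflection is a symmetry, so y appears only in even powers.
3. From the visible intercepts: among the integer gridlines, it crosses the x-axis at x ∈ {-1, 0}; one y-axis crossing is at y = 0.
4. Fitting integer coefficients to these (and the overall shape) gives p.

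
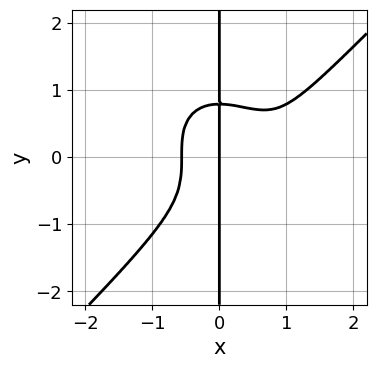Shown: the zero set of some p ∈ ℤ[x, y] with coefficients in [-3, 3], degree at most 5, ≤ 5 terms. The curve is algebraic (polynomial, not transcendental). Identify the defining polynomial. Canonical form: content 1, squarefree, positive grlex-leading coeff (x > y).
2*x^4 - 2*x*y^3 - 2*x^3 + x

1. Degree: the shape is more complex than any degree-3 curve, so deg p = 4.
2. From the visible intercepts: it crosses the x-axis at the gridline x = 0; the visible y-axis segment lies entirely on the curve.
3. Fitting integer coefficients to these (and the overall shape) gives p.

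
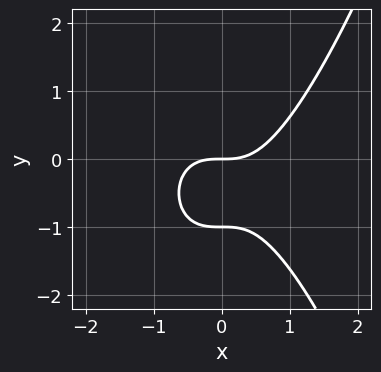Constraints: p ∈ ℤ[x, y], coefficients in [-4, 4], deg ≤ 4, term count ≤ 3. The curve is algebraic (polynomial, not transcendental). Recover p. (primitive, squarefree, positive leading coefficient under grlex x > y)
First, degree: no degree-2 curve has this shape, so deg p = 3.
Next, from the axis intercepts and sections: it crosses the x-axis at the gridline x = 0; the y-axis gridline crossings are at y ∈ {-1, 0}.
Finally, assembling these constraints gives the stated polynomial.

x^3 - y^2 - y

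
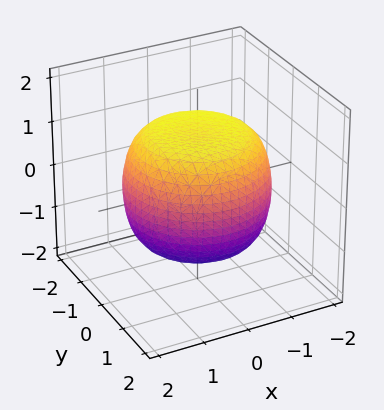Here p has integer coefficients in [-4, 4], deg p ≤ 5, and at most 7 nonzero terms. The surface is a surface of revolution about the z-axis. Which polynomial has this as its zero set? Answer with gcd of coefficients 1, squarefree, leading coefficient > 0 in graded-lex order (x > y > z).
1. deg p = 4. No degree-3 surface has this shape.
2. Symmetries: the z-axis is an axis of rotation, so x and y enter only as x² + y².
3. Reading off the gridlines: a circular section at z = 0 has radius between 1 and 2.
4. Assembling these constraints gives the stated polynomial.

x^4 + 2*x^2*y^2 + y^4 - x^2 - y^2 + 2*z^2 - 3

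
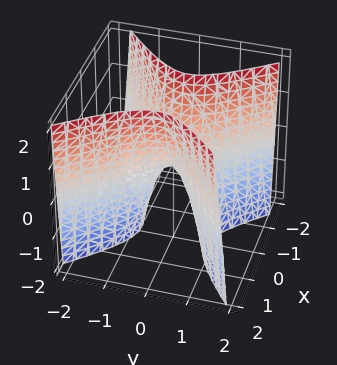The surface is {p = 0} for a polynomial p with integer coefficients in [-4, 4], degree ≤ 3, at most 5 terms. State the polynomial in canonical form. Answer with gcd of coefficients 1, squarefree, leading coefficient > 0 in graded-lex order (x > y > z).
(a) The degree is 2 — a generic line meets the surface in up to 2 points.
(b) Observable constraints: it crosses the y-axis at the gridline y = 0; it meets the z-axis at z = 0 (among the integer gridlines); it meets the x-axis at x = 0 (among the integer gridlines).
(c) Together with the visible shape, these determine p as stated.

3*x^2 - x*y - 3*y^2 - z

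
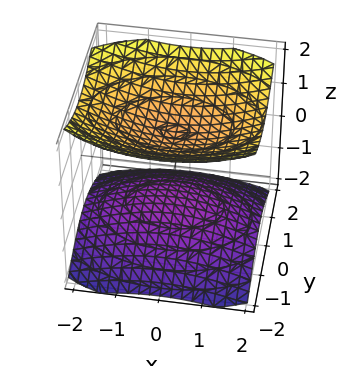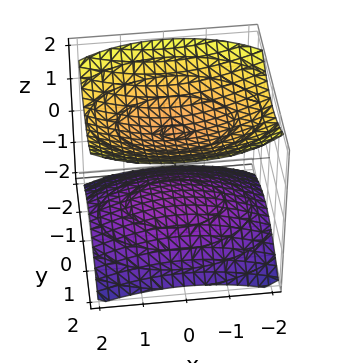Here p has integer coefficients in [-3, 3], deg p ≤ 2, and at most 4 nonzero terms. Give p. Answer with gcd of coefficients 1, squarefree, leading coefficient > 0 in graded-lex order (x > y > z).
x^2 + 2*y^2 - 3*z^2 + 3

First, there are 2 components.
Then, deg p = 2.
Next, symmetries: the y ↦ −y reflection is a symmetry, so y appears only in even powers; it's symmetric under x → −x, forcing even powers of x; the z ↦ −z reflection is a symmetry, so z appears only in even powers.
Next, observable constraints: the z-axis gridline crossings are at z ∈ {-1, 1}; no x-intercept at any integer in the box; no y-intercept at any integer in the box.
Finally, fitting integer coefficients to these (and the overall shape) gives p.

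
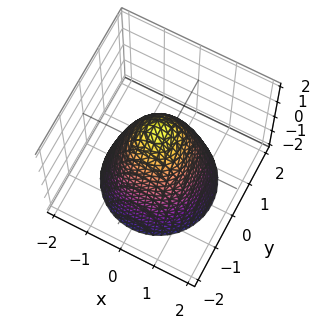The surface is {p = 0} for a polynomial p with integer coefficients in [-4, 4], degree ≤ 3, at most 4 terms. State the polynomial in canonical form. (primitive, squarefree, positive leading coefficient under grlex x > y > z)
3*x^2 + 3*y^2 + 2*z - 3

Degree: the shape is more complex than any degree-1 surface, so deg p = 2.
Symmetries: every cross-section ⟂ z is a circle, so x, y appear only via x² + y².
From the visible intercepts: the x-axis gridline crossings are at x ∈ {-1, 1}; among the integer gridlines, it crosses the y-axis at y ∈ {-1, 1}.
Assembling these constraints gives the stated polynomial.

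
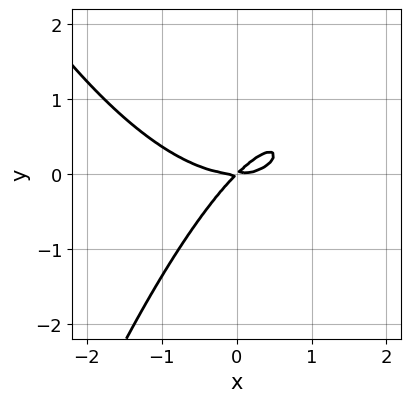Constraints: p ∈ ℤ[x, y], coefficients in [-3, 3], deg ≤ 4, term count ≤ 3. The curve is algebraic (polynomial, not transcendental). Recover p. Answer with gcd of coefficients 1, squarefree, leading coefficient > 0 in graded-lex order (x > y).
x^3 - 2*x*y + 2*y^2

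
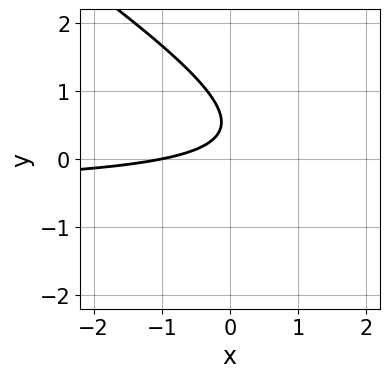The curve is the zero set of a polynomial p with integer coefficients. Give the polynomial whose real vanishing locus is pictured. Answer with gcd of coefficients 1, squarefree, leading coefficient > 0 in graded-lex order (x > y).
The degree is 2 — no degree-1 curve has this shape.
Against the integer gridlines: it crosses the x-axis at the gridline x = -1; no y-intercept at any integer in the box.
These observations pin down the coefficients.

2*x*y + 3*y^2 + x - 3*y + 1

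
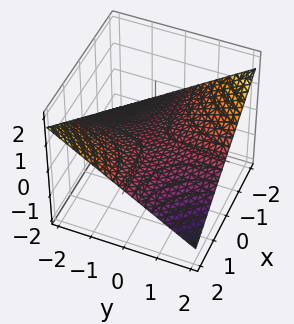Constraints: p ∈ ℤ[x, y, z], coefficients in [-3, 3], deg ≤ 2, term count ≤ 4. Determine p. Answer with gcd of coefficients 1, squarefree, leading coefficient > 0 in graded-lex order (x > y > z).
x*y + 3*z

1. deg p = 2.
2. Checking where it meets the axes: it crosses the z-axis at the gridline z = 0; the visible y-axis segment lies entirely on the surface; the visible x-axis segment lies entirely on the surface.
3. The integer polynomial consistent with all of this is the stated p.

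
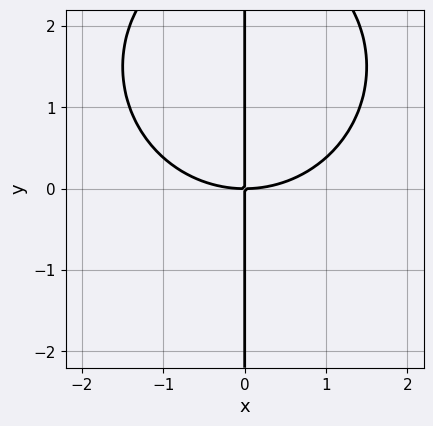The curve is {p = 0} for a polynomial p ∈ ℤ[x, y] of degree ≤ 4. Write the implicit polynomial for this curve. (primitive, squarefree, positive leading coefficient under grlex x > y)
Degree: the shape is more complex than any degree-2 curve, so deg p = 3.
Checking where it meets the axes: every point of the y-axis in the box is on the curve; it meets the x-axis at x = 0 (among the integer gridlines).
Together with the visible shape, these determine p as stated.

x^3 + x*y^2 - 3*x*y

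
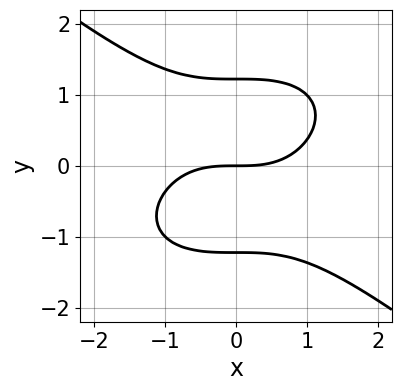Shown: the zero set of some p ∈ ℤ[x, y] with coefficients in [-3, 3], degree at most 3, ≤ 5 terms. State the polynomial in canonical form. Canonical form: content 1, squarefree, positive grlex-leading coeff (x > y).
x^3 + 2*y^3 - 3*y

First, deg p = 3.
Then, observable constraints: it meets the x-axis at x = 0 (among the integer gridlines); it meets the y-axis at y = 0 (among the integer gridlines).
Finally, assembling these constraints gives the stated polynomial.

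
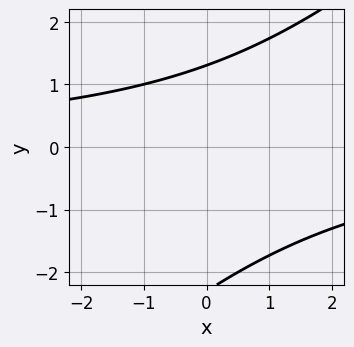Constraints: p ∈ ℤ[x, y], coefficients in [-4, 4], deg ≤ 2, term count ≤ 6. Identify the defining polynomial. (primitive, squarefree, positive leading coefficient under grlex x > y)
x*y - y^2 - y + 3

Degree: no degree-1 curve has this shape, so deg p = 2.
Checking where it meets the axes: it misses every integer gridline on the x-axis.
Putting this together gives p.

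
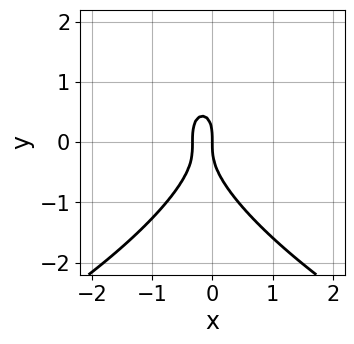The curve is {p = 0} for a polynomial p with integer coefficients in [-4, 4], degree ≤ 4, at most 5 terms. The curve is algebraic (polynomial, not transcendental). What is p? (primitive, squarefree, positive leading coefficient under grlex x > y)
y^3 + 3*x^2 + x

1. Degree: no degree-2 curve has this shape, so deg p = 3.
2. From the axis intercepts and sections: it crosses the x-axis at the gridline x = 0; one y-axis crossing is at y = 0.
3. Putting this together gives p.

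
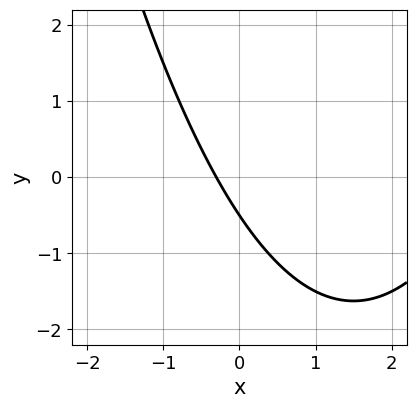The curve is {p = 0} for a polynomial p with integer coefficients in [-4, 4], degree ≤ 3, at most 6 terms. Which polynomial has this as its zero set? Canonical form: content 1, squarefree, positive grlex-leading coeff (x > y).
x^2 - 3*x - 2*y - 1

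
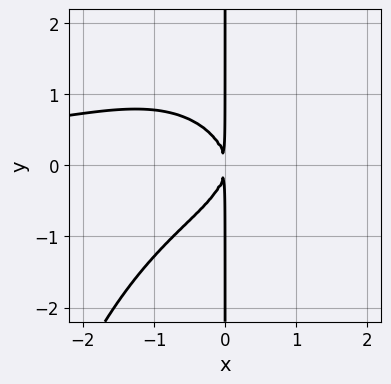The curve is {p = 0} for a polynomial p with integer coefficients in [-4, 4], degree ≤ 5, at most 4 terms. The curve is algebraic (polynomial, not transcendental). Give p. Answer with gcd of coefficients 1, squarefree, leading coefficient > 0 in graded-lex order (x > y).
x^3*y + 2*x*y^2 + 2*x^2

First, degree: a generic line meets the curve in up to 4 points, so deg p = 4.
Then, reading off the gridlines: every point of the y-axis in the box is on the curve.
Finally, these observations pin down the coefficients.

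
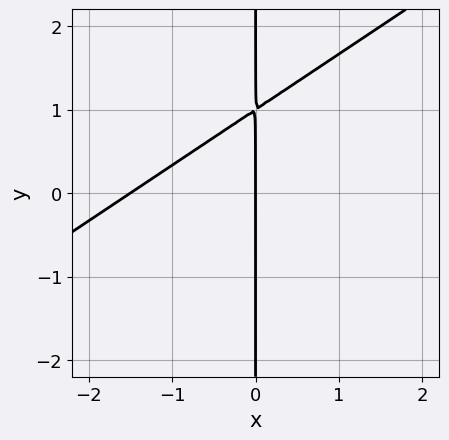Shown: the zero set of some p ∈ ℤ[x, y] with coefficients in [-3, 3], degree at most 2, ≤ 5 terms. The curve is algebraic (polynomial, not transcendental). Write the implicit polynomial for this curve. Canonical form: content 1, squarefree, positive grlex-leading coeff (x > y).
The degree is 2 — the shape is more complex than any degree-1 curve.
Against the integer gridlines: every point of the y-axis in the box is on the curve; it crosses the x-axis at the gridline x = 0.
Together with the visible shape, these determine p as stated.

2*x^2 - 3*x*y + 3*x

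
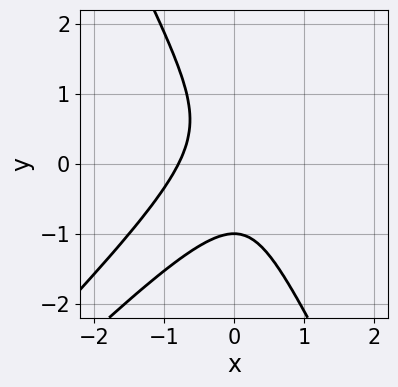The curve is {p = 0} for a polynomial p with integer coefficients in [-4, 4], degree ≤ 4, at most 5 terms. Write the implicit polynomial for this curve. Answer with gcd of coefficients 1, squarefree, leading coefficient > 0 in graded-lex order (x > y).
1. Degree: no degree-2 curve has this shape, so deg p = 3.
2. Checking where it meets the axes: it meets the y-axis at y = -1 (among the integer gridlines).
3. The integer polynomial consistent with all of this is the stated p.

2*x^3 - 3*x^2*y + y^3 + 1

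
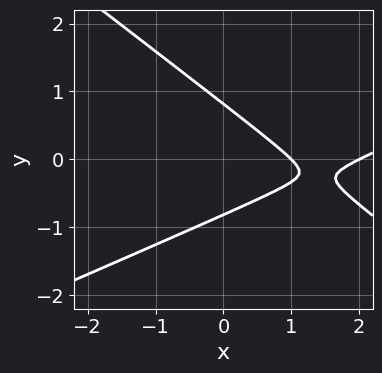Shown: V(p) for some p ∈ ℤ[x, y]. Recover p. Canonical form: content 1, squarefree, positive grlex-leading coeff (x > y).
x^2 - x*y - 3*y^2 - 3*x + 2

First, degree: the shape is more complex than any degree-1 curve, so deg p = 2.
Next, from the axis intercepts and sections: among the integer gridlines, it crosses the x-axis at x ∈ {1, 2}.
Finally, putting this together gives p.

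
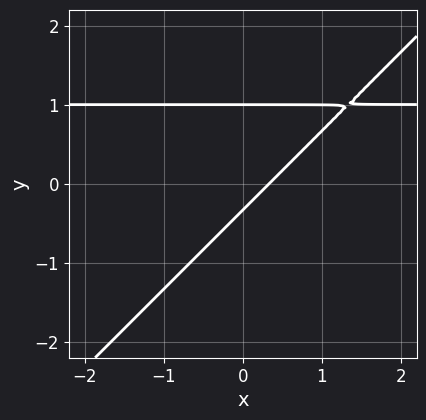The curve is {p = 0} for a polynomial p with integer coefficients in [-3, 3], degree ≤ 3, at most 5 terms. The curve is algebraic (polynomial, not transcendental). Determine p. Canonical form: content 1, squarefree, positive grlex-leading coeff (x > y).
3*x*y - 3*y^2 - 3*x + 2*y + 1

1. Degree: a generic line meets the curve in up to 2 points, so deg p = 2.
2. Against the integer gridlines: one y-axis crossing is at y = 1.
3. Matching integer coefficients to the picture gives p.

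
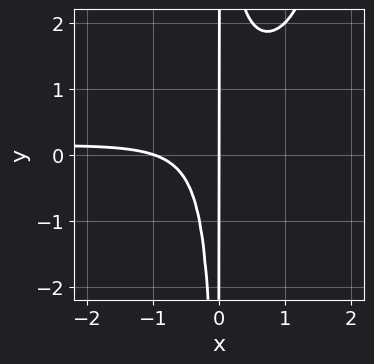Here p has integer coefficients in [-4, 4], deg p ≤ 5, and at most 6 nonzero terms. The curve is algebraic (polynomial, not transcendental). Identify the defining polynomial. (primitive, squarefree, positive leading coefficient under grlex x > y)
(a) Degree: no degree-3 curve has this shape, so deg p = 4.
(b) Against the integer gridlines: among the integer gridlines, it crosses the x-axis at x ∈ {-1, 0}; the visible y-axis segment lies entirely on the curve.
(c) Solving for integer coefficients yields p as stated.

x^3*y - 2*x^2*y + x^2 + x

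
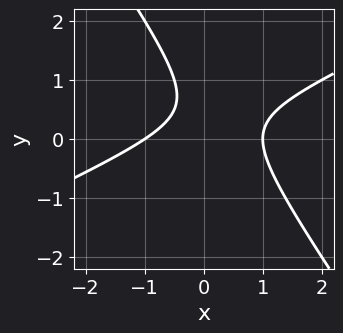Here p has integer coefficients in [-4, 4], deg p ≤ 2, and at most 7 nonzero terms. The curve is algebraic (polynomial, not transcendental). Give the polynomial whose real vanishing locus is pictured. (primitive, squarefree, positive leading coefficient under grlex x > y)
2*x^2 - 3*x*y - 3*y^2 + 3*y - 2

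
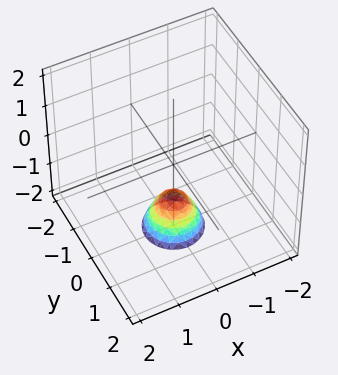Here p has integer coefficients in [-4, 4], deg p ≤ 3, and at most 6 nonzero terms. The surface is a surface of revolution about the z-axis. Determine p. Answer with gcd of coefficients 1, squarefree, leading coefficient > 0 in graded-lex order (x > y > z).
The degree is 2 — the shape is more complex than any degree-1 surface.
By symmetry, every cross-section ⟂ z is a circle, so x, y appear only via x² + y².
From the visible intercepts: the surface avoids every integer y-axis point in the box; a circular section at z = -2 has radius between 0 and 1.
Assembling these constraints gives the stated polynomial. Check: (0, 0, -1) on the z-axis lies on the surface, and p(0, 0, -1) = 0. ✓

2*x^2 + 2*y^2 + z + 1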